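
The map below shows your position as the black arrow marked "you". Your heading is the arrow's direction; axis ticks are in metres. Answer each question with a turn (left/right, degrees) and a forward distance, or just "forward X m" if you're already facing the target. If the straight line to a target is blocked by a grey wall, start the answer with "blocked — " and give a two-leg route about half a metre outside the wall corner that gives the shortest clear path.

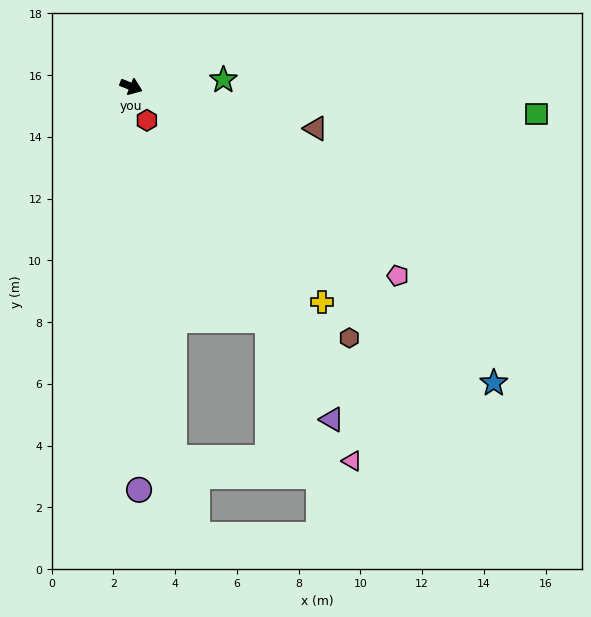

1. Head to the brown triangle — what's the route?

turn left 9°, forward 6.1 m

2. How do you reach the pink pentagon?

turn right 14°, forward 10.6 m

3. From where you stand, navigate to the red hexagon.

turn right 43°, forward 1.2 m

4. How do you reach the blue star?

turn right 18°, forward 15.2 m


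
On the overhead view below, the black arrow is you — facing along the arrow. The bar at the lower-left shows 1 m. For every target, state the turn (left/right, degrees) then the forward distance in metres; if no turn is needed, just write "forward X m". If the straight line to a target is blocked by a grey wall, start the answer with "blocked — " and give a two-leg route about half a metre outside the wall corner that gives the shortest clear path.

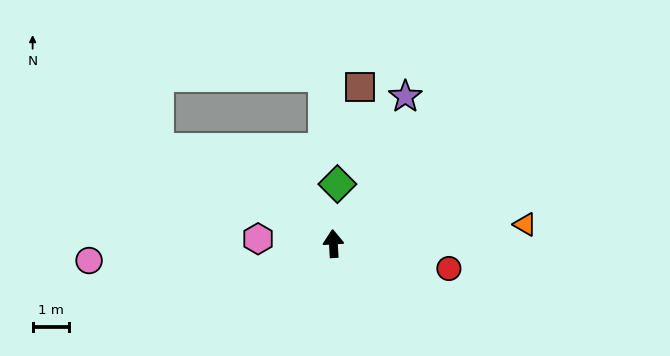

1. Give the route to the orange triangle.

turn right 88°, forward 5.3 m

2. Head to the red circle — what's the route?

turn right 105°, forward 3.2 m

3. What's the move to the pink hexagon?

turn left 83°, forward 2.1 m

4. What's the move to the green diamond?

turn right 7°, forward 1.6 m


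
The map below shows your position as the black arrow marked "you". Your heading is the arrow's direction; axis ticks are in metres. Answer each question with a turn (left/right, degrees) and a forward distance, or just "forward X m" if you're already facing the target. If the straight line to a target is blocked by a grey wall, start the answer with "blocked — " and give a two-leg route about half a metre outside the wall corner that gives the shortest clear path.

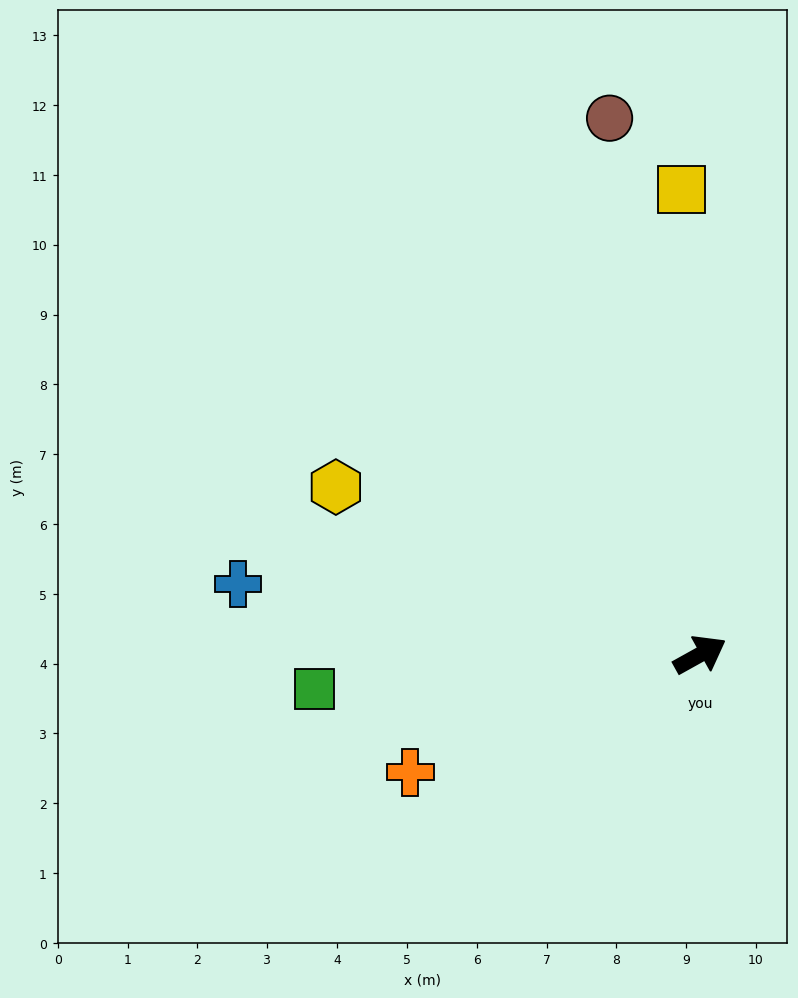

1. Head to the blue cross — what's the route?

turn left 142°, forward 6.7 m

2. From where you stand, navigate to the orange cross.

turn left 173°, forward 4.5 m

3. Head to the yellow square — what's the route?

turn left 63°, forward 6.7 m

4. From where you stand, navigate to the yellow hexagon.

turn left 126°, forward 5.7 m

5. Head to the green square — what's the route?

turn left 156°, forward 5.5 m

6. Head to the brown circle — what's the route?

turn left 70°, forward 7.8 m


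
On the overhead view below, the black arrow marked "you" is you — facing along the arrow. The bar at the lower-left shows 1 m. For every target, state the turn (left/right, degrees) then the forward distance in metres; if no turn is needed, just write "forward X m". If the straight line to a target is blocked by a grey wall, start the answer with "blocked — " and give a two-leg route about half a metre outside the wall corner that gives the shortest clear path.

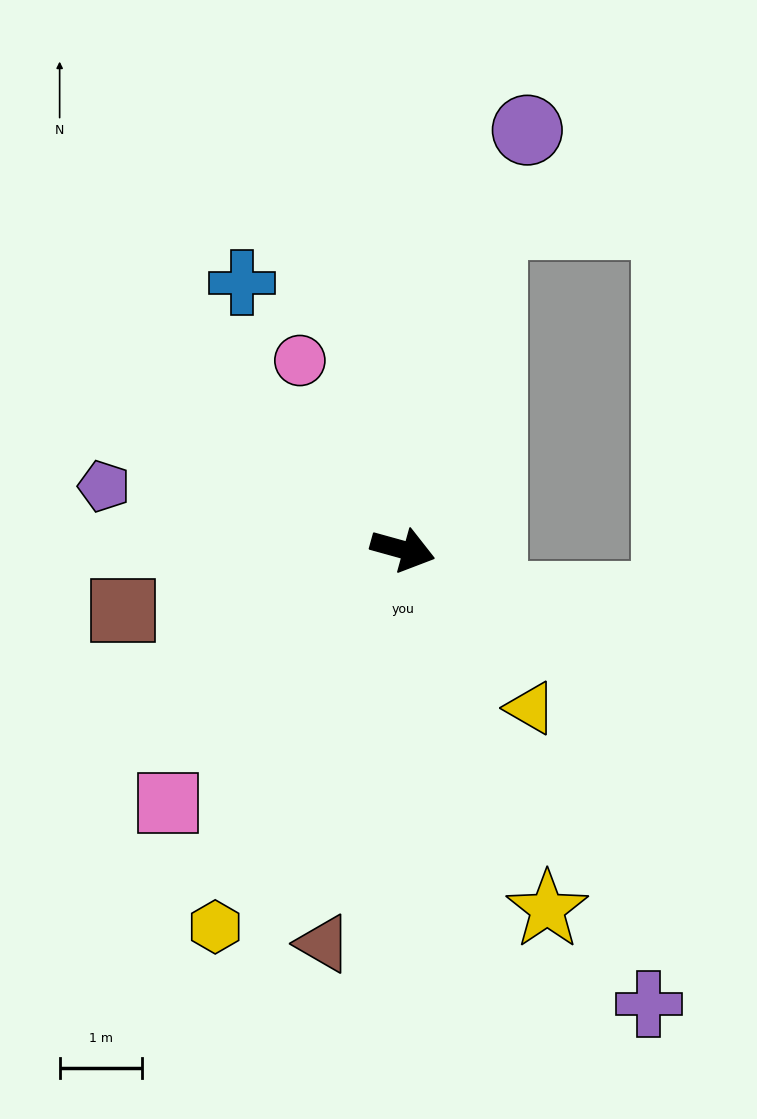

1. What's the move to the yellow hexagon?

turn right 101°, forward 5.1 m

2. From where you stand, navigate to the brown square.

turn right 152°, forward 3.5 m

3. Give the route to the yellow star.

turn right 53°, forward 4.7 m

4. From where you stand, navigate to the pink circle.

turn left 134°, forward 2.6 m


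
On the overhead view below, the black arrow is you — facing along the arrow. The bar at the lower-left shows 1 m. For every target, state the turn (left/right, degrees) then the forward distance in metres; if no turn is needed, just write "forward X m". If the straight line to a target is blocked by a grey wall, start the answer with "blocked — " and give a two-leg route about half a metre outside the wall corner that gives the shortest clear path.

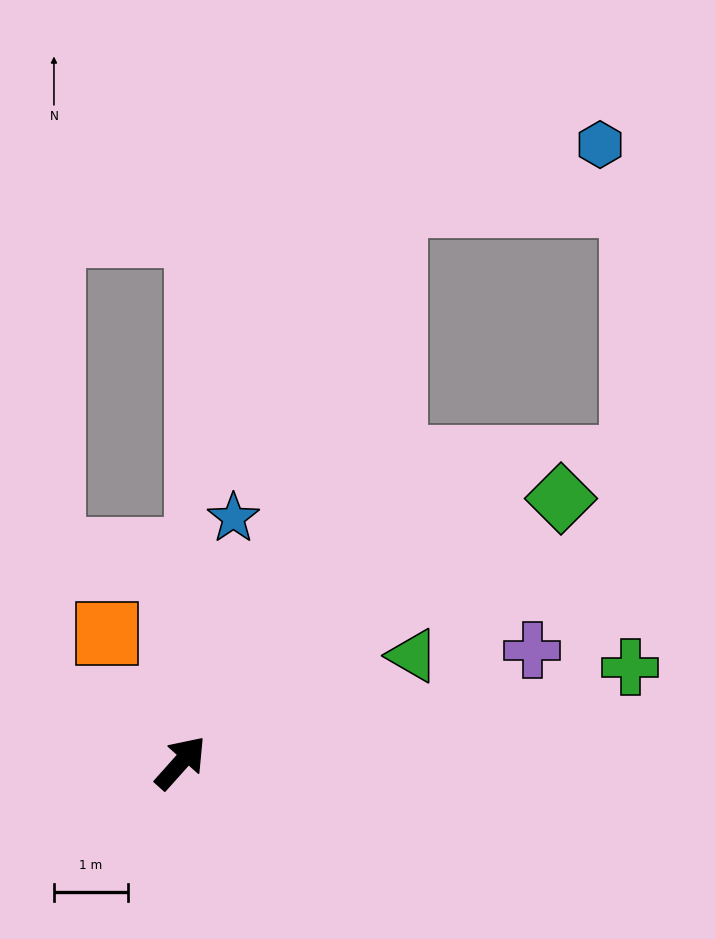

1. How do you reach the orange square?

turn left 71°, forward 2.0 m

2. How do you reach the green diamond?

turn right 13°, forward 6.3 m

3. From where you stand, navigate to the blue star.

turn left 30°, forward 3.4 m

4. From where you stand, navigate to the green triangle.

turn right 23°, forward 3.5 m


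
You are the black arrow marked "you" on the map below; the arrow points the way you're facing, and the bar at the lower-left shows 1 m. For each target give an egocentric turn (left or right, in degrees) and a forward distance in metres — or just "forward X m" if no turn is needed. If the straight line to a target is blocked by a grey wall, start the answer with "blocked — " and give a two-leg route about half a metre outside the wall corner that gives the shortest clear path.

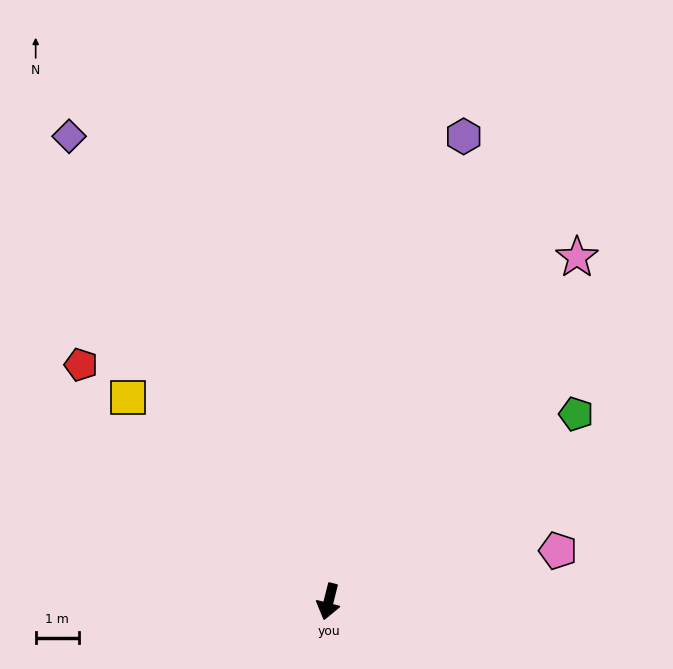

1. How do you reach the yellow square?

turn right 121°, forward 6.7 m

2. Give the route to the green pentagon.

turn left 141°, forward 7.2 m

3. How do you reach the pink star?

turn left 158°, forward 9.9 m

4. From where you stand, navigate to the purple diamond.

turn right 137°, forward 12.4 m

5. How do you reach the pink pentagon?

turn left 117°, forward 5.5 m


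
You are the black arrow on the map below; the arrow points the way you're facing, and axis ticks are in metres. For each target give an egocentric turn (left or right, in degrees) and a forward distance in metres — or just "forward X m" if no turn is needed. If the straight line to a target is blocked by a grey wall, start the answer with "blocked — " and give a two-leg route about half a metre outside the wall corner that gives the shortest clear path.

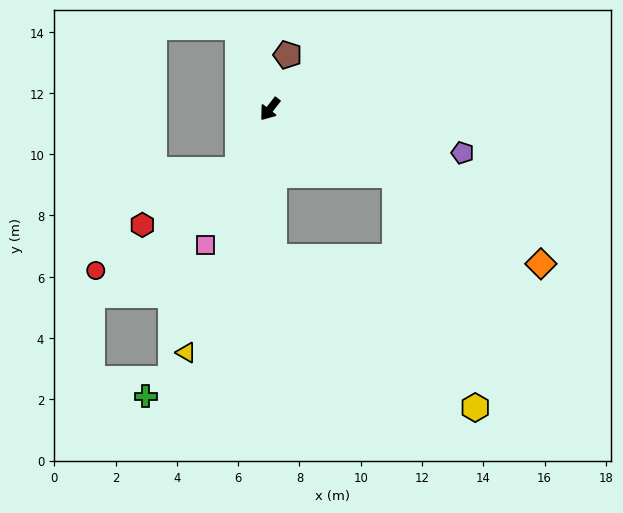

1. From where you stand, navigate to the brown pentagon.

turn right 160°, forward 1.9 m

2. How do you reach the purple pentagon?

turn left 115°, forward 6.4 m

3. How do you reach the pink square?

turn left 13°, forward 4.9 m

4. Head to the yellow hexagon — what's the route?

blocked — turn left 100°, forward 4.6 m, then turn right 43°, forward 8.0 m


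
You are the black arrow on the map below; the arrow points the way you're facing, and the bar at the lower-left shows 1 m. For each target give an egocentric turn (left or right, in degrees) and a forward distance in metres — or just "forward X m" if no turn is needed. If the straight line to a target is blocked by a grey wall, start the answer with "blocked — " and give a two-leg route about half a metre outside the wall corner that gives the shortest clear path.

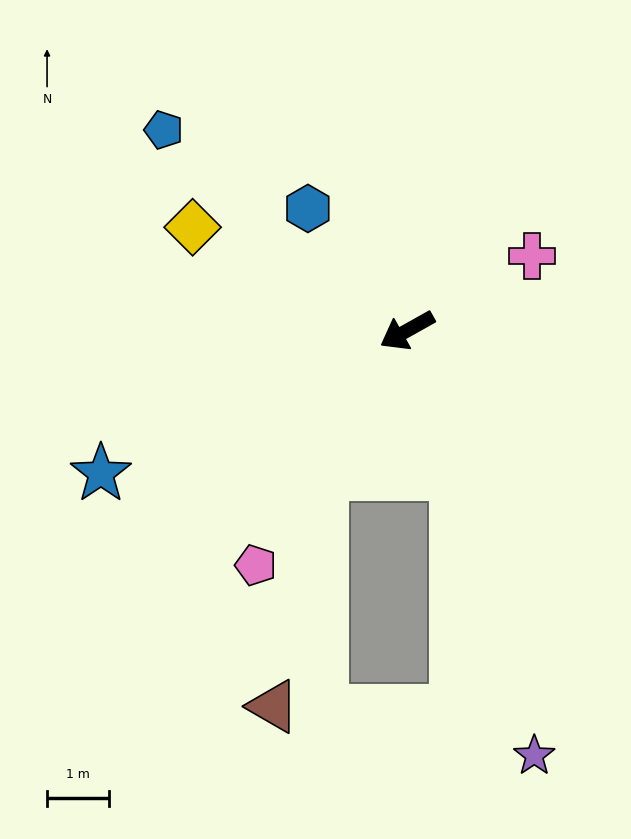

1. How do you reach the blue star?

turn right 4°, forward 5.5 m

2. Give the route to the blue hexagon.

turn right 80°, forward 2.5 m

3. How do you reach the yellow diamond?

turn right 55°, forward 3.8 m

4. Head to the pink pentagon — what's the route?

turn left 28°, forward 4.5 m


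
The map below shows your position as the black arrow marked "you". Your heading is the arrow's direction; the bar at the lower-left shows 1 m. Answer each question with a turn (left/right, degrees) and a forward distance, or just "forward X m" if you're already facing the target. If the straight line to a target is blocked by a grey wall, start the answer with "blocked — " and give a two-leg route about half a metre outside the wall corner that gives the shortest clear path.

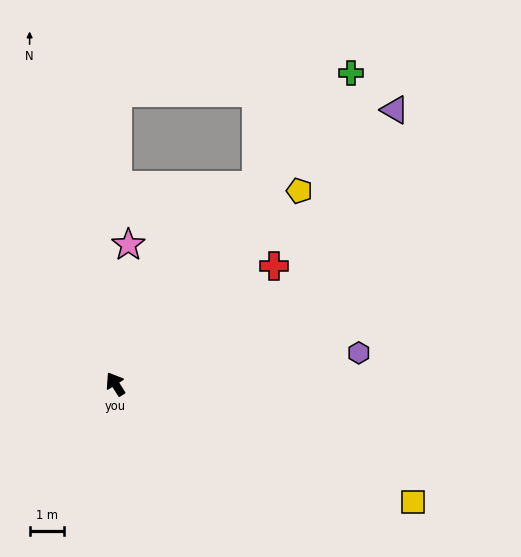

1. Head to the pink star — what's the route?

turn right 38°, forward 4.1 m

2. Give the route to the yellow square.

turn right 144°, forward 9.4 m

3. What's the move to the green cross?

turn right 70°, forward 11.5 m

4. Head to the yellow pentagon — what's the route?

turn right 76°, forward 7.9 m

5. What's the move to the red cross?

turn right 86°, forward 5.8 m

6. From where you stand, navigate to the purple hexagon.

turn right 115°, forward 7.2 m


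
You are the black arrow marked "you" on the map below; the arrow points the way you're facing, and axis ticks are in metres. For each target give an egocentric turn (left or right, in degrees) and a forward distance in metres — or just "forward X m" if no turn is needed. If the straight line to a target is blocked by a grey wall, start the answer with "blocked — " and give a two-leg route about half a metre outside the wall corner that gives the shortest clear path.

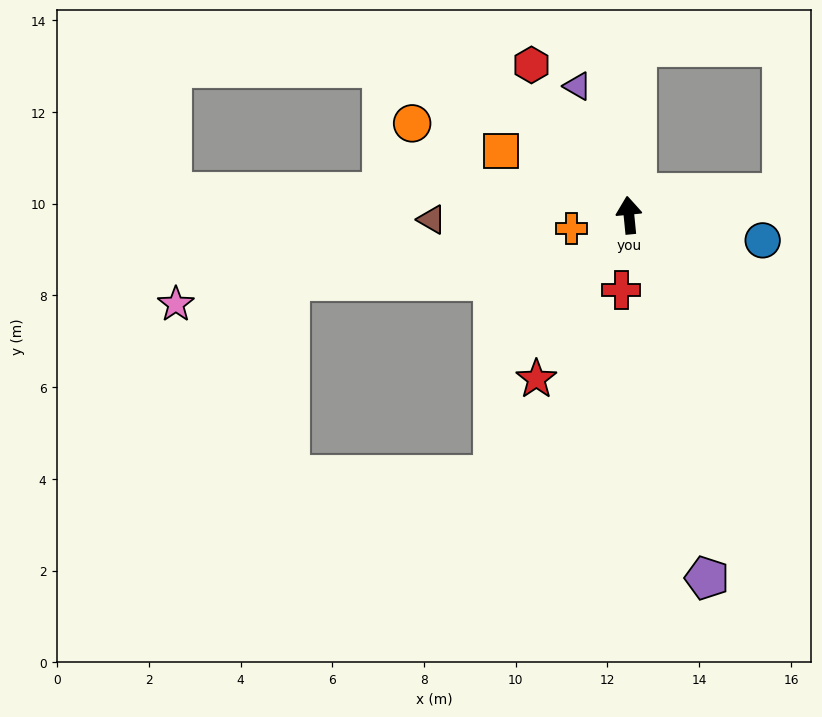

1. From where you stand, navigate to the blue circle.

turn right 106°, forward 3.0 m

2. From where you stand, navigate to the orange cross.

turn left 97°, forward 1.3 m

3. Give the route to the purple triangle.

turn left 16°, forward 3.0 m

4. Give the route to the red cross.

turn left 169°, forward 1.6 m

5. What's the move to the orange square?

turn left 58°, forward 3.1 m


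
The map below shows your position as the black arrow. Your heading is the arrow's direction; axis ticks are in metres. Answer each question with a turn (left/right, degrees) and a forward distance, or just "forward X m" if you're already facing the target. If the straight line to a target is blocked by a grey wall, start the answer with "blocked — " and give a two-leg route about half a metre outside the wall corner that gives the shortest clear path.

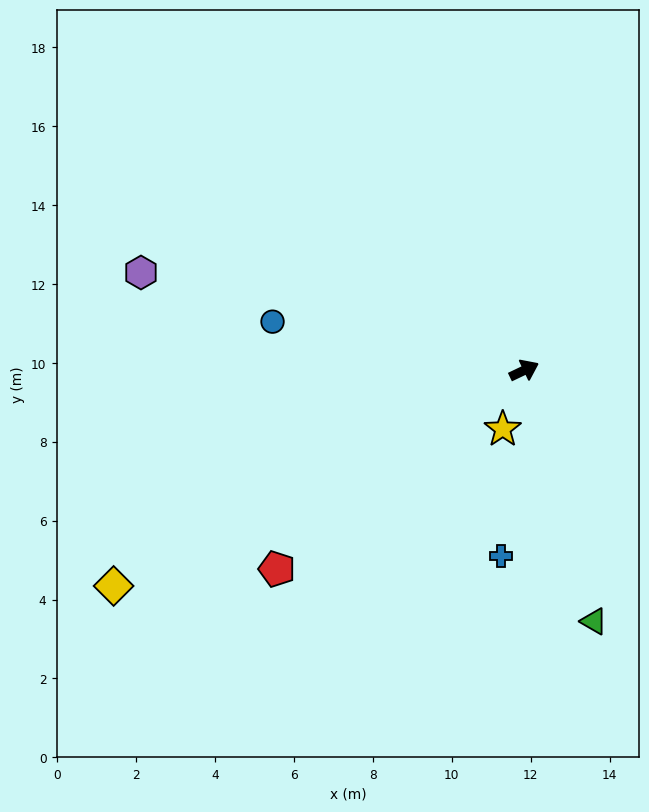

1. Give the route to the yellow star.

turn right 136°, forward 1.6 m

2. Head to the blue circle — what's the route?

turn left 144°, forward 6.5 m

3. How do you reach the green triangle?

turn right 100°, forward 6.6 m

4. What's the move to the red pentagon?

turn right 167°, forward 8.0 m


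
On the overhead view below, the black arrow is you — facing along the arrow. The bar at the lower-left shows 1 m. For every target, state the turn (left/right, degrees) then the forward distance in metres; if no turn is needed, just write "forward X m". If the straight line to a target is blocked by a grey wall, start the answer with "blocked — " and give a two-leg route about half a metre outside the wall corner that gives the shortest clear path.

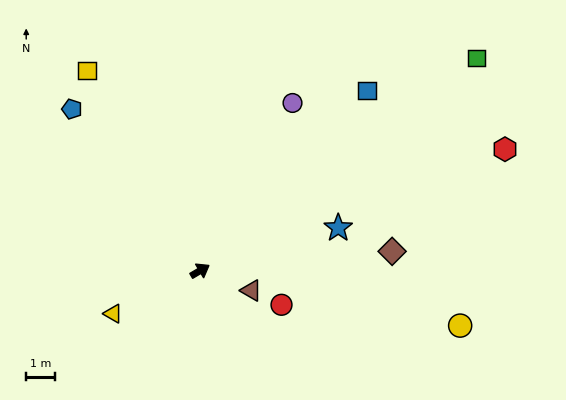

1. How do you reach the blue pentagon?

turn left 98°, forward 7.1 m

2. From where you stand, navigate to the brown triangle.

turn right 52°, forward 1.9 m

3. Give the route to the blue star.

turn right 13°, forward 5.0 m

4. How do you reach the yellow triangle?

turn left 176°, forward 3.4 m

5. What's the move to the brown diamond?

turn right 25°, forward 6.7 m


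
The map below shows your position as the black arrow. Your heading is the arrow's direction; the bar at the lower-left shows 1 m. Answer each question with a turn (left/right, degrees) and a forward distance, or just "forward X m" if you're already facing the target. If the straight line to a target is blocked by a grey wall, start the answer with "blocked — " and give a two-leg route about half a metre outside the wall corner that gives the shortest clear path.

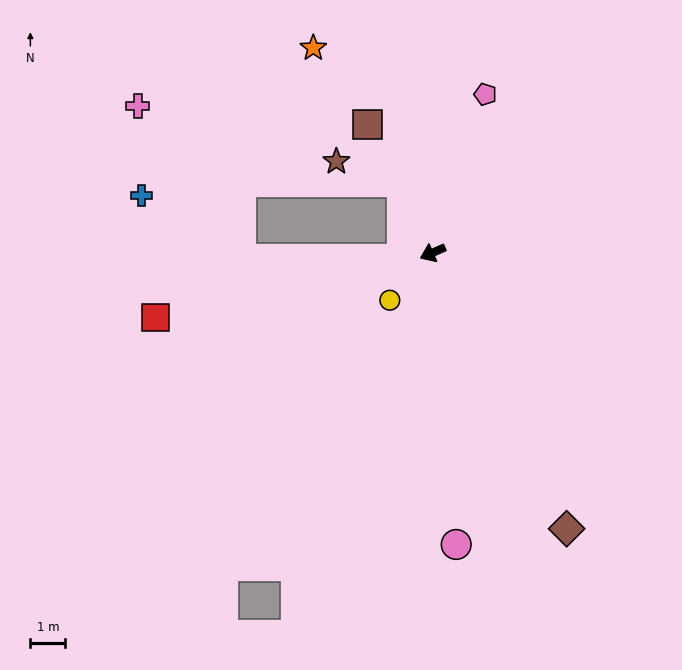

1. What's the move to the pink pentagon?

turn right 132°, forward 4.8 m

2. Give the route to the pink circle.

turn left 71°, forward 8.3 m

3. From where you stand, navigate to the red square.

turn right 11°, forward 8.1 m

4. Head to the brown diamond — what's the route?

turn left 92°, forward 8.7 m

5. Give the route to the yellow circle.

turn left 24°, forward 1.8 m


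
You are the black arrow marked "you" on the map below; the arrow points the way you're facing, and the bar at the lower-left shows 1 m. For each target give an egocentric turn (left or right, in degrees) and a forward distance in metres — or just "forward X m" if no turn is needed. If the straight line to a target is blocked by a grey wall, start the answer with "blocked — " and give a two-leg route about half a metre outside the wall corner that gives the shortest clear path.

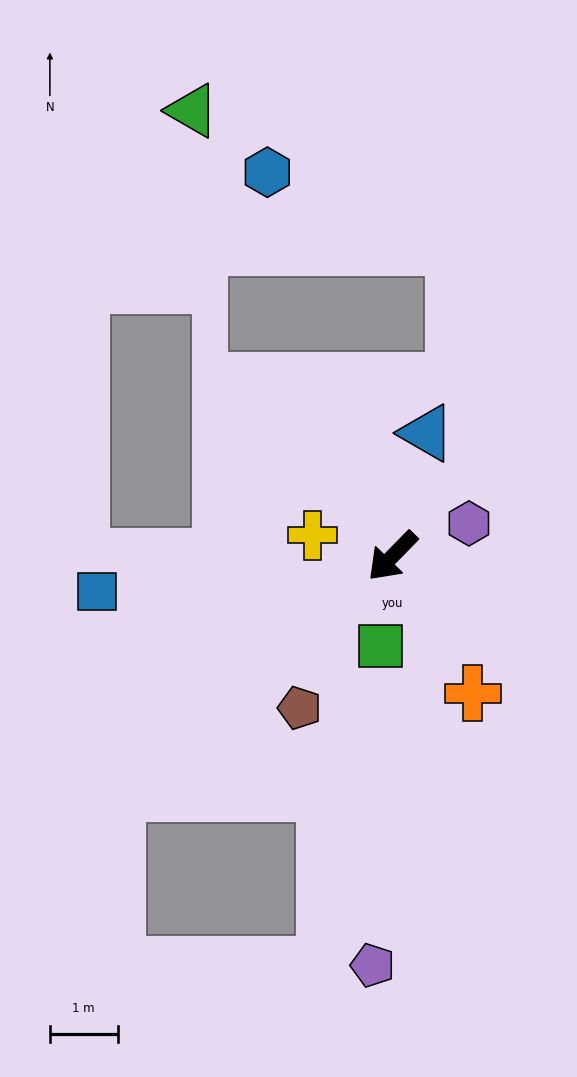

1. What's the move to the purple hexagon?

turn left 158°, forward 1.2 m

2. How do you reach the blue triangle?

turn right 151°, forward 1.9 m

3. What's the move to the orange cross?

turn left 75°, forward 2.3 m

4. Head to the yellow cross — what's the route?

turn right 60°, forward 1.2 m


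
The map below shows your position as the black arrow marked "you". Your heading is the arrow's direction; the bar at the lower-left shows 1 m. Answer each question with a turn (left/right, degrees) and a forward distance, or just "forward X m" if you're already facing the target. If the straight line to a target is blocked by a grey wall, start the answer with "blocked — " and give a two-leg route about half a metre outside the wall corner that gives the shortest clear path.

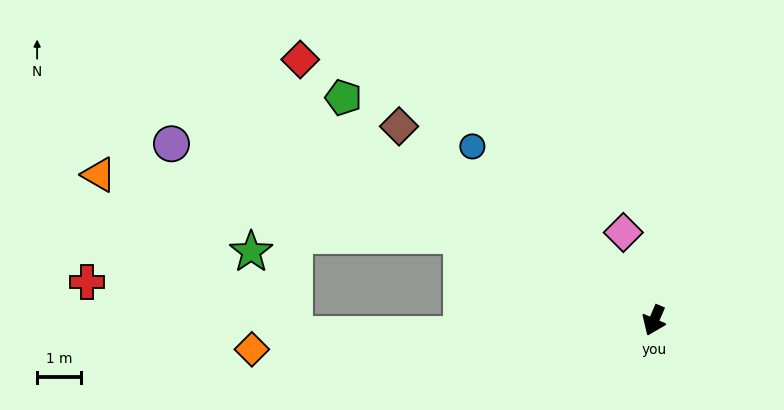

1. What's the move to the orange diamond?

turn right 63°, forward 9.2 m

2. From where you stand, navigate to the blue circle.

turn right 110°, forward 5.7 m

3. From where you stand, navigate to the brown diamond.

turn right 104°, forward 7.3 m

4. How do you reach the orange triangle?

blocked — turn right 91°, forward 4.8 m, then turn left 15°, forward 8.4 m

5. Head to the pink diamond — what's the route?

turn right 138°, forward 2.1 m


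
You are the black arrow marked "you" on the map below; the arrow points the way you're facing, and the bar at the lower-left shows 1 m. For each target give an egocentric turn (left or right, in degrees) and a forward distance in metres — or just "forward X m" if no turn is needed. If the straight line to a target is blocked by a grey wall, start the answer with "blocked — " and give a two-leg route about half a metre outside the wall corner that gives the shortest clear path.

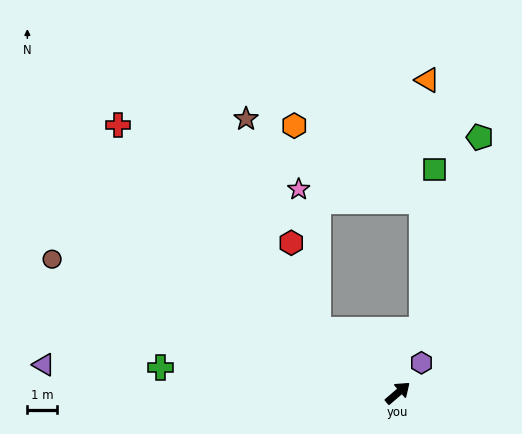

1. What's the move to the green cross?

turn left 133°, forward 7.9 m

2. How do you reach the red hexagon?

blocked — turn left 101°, forward 3.4 m, then turn right 34°, forward 3.0 m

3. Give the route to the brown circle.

turn left 118°, forward 12.3 m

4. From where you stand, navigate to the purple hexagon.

turn left 11°, forward 1.3 m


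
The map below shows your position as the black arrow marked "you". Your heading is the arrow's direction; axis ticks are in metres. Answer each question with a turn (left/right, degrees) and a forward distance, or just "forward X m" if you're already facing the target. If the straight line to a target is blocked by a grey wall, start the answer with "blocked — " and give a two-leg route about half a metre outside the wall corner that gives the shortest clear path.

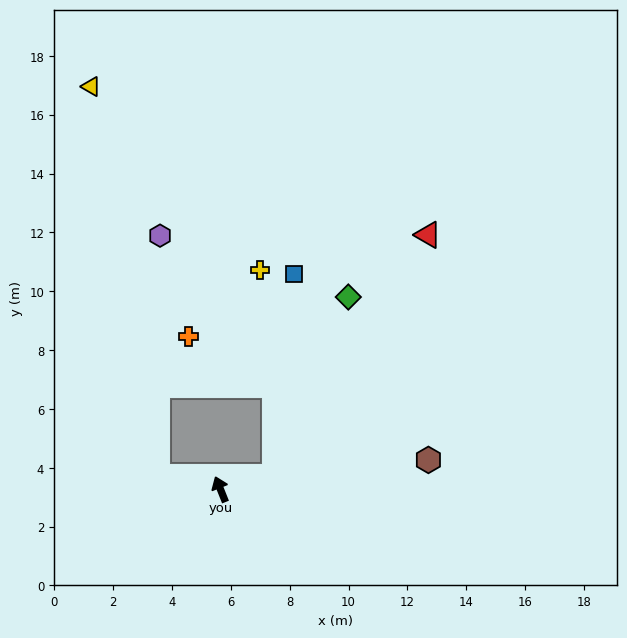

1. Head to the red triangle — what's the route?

blocked — turn right 98°, forward 1.9 m, then turn left 44°, forward 9.7 m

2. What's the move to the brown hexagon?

turn right 104°, forward 7.1 m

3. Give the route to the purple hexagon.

blocked — turn left 56°, forward 2.2 m, then turn right 78°, forward 8.2 m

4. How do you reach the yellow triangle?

blocked — turn left 56°, forward 2.2 m, then turn right 68°, forward 13.4 m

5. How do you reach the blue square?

blocked — turn right 98°, forward 1.9 m, then turn left 71°, forward 6.9 m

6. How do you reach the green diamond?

blocked — turn right 98°, forward 1.9 m, then turn left 54°, forward 6.6 m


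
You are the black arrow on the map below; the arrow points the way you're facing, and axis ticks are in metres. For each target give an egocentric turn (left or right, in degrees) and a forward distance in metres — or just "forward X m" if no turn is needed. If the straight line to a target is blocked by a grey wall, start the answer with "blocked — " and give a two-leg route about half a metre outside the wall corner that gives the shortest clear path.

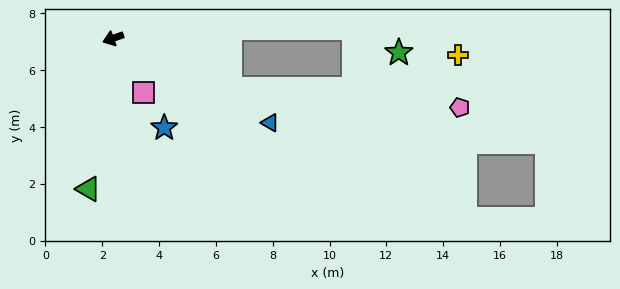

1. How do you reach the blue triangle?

turn left 132°, forward 6.3 m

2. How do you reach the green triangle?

turn left 61°, forward 5.4 m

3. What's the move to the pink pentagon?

blocked — turn left 137°, forward 4.5 m, then turn left 19°, forward 8.1 m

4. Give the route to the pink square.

turn left 100°, forward 2.2 m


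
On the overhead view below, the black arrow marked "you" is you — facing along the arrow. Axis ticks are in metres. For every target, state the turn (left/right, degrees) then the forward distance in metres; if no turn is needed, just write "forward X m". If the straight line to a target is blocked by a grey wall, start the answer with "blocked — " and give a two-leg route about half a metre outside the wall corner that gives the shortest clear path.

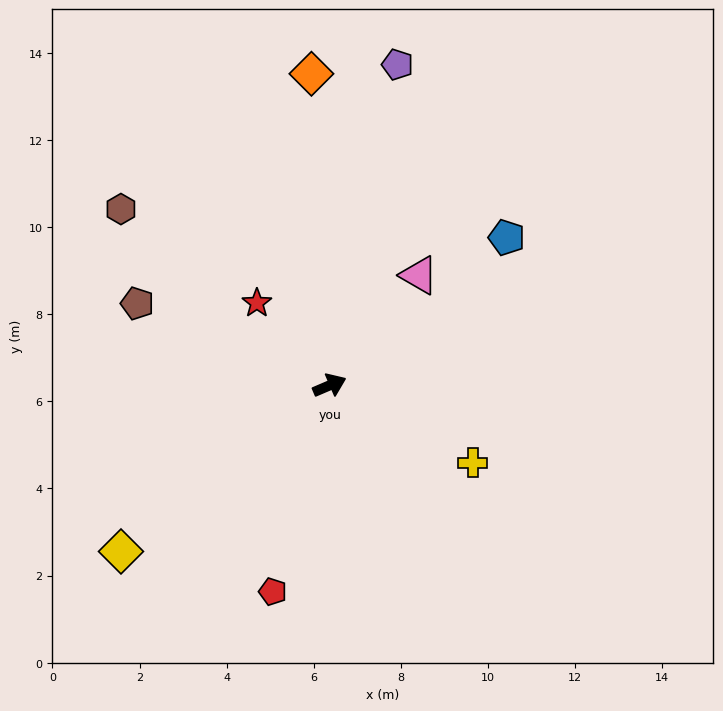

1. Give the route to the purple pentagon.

turn left 55°, forward 7.5 m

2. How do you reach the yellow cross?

turn right 52°, forward 3.7 m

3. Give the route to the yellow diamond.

turn right 165°, forward 6.1 m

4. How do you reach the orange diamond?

turn left 70°, forward 7.2 m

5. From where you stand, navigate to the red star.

turn left 108°, forward 2.5 m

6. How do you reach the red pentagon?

turn right 129°, forward 4.9 m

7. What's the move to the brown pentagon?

turn left 134°, forward 4.8 m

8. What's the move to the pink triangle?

turn left 28°, forward 3.3 m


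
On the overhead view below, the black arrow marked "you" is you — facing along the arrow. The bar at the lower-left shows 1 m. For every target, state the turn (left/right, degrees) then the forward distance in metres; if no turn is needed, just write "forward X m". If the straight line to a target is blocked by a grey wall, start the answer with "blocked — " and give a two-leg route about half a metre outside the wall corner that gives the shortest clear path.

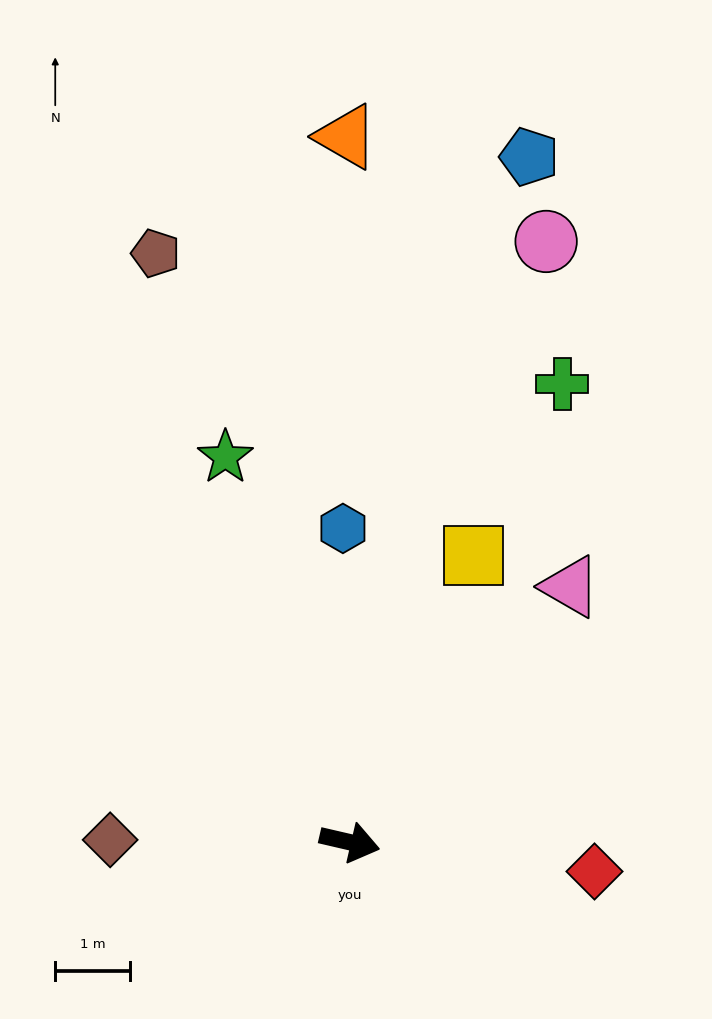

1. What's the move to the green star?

turn left 121°, forward 5.4 m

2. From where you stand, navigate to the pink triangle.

turn left 62°, forward 4.5 m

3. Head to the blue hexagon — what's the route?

turn left 104°, forward 4.2 m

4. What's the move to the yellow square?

turn left 80°, forward 4.2 m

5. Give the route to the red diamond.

turn left 6°, forward 3.3 m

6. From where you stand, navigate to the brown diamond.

turn right 168°, forward 3.2 m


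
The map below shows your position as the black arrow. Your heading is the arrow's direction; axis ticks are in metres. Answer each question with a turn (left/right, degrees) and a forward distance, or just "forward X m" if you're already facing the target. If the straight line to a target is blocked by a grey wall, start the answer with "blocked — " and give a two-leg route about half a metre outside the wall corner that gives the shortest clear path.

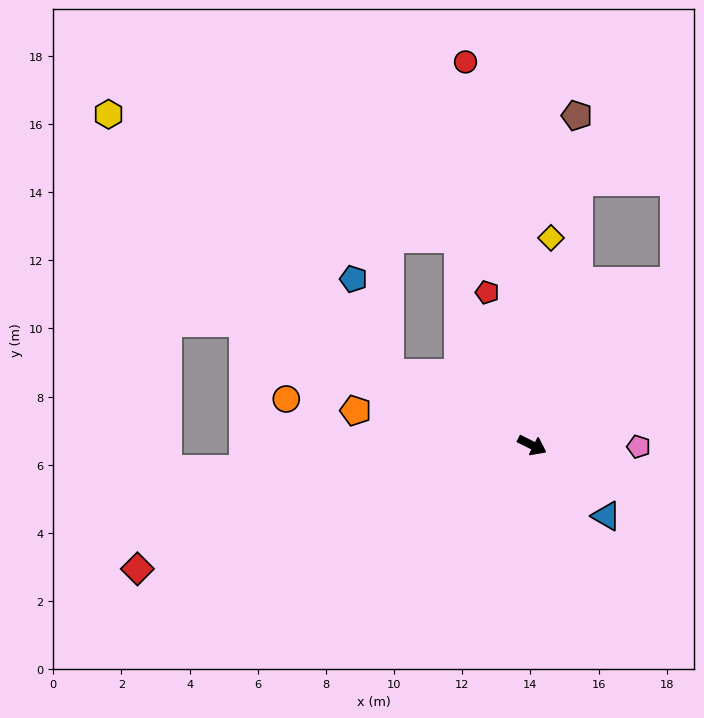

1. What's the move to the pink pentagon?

turn left 26°, forward 3.1 m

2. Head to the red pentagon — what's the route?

turn left 133°, forward 4.7 m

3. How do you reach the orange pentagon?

turn right 165°, forward 5.3 m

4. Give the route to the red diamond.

turn right 136°, forward 12.1 m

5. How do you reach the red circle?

turn left 126°, forward 11.4 m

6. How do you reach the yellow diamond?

turn left 111°, forward 6.1 m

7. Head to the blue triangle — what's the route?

turn right 17°, forward 3.0 m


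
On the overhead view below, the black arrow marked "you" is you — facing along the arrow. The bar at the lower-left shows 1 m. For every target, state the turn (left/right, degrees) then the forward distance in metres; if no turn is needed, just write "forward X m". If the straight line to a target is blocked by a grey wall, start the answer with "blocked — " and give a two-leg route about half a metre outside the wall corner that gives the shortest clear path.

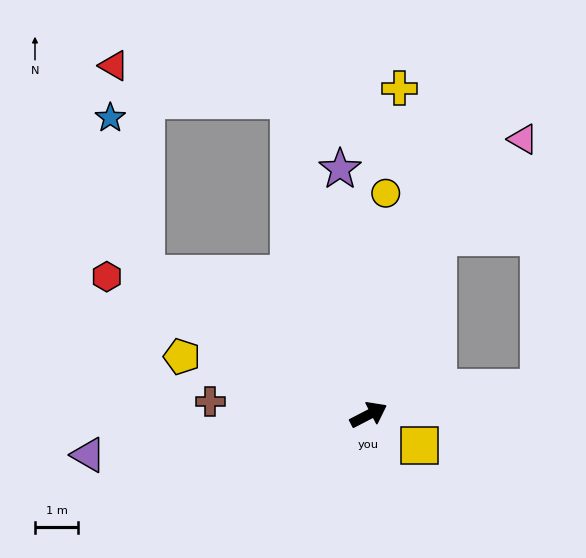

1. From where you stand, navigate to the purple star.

turn left 69°, forward 5.7 m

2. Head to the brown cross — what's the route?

turn left 148°, forward 3.7 m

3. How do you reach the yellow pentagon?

turn left 135°, forward 4.5 m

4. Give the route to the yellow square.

turn right 59°, forward 1.4 m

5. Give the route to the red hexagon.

turn left 125°, forward 6.9 m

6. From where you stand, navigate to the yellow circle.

turn left 58°, forward 5.1 m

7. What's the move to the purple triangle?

turn left 161°, forward 6.6 m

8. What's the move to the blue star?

blocked — turn left 120°, forward 6.1 m, then turn right 44°, forward 3.7 m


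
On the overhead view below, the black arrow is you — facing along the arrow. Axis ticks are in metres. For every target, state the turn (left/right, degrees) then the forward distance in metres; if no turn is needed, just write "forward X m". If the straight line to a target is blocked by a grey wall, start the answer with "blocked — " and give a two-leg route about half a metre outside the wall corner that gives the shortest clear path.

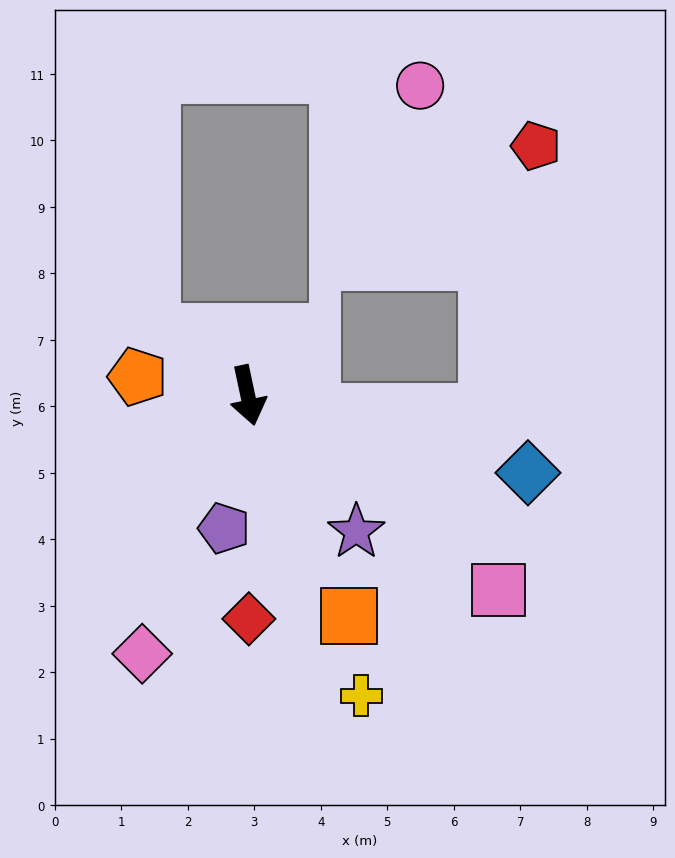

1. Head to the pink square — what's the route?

turn left 40°, forward 4.8 m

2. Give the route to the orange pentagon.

turn right 112°, forward 1.7 m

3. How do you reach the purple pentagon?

turn right 22°, forward 2.0 m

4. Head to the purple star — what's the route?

turn left 26°, forward 2.6 m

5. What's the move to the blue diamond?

turn left 63°, forward 4.4 m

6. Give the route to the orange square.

turn left 13°, forward 3.7 m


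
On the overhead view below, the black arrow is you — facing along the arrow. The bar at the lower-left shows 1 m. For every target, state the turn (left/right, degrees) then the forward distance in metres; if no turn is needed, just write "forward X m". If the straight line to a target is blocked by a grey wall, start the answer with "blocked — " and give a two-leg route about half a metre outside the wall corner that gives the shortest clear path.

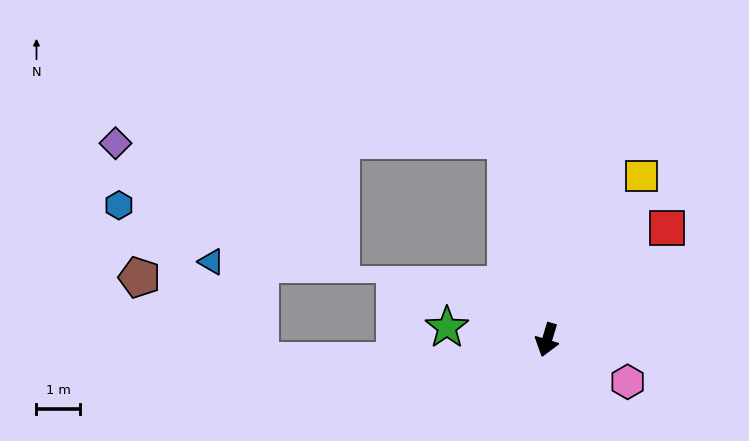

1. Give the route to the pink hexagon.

turn left 79°, forward 2.1 m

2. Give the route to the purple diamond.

blocked — turn right 151°, forward 4.7 m, then turn left 78°, forward 8.9 m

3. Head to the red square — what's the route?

turn left 150°, forward 3.8 m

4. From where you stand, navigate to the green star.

turn right 80°, forward 2.3 m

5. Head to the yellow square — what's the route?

turn left 167°, forward 4.3 m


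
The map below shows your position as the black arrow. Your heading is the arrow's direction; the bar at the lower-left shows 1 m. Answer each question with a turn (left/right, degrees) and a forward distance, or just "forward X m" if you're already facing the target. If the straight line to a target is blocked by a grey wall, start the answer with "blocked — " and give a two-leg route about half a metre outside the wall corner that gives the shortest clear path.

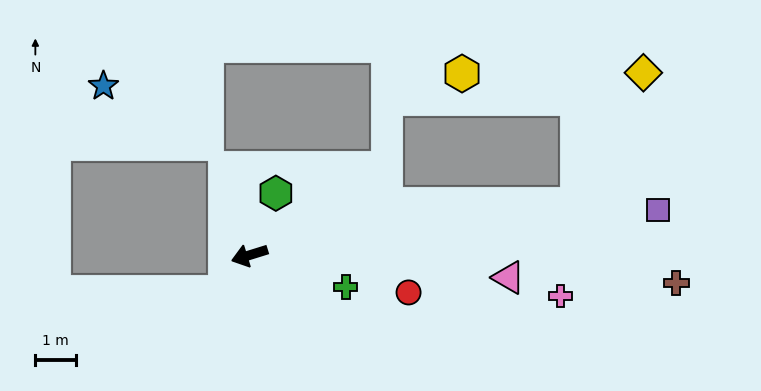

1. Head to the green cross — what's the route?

turn left 144°, forward 2.5 m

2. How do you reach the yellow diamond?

blocked — turn left 171°, forward 8.2 m, then turn left 55°, forward 3.6 m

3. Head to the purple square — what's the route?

turn left 169°, forward 10.1 m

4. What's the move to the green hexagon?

turn right 130°, forward 1.7 m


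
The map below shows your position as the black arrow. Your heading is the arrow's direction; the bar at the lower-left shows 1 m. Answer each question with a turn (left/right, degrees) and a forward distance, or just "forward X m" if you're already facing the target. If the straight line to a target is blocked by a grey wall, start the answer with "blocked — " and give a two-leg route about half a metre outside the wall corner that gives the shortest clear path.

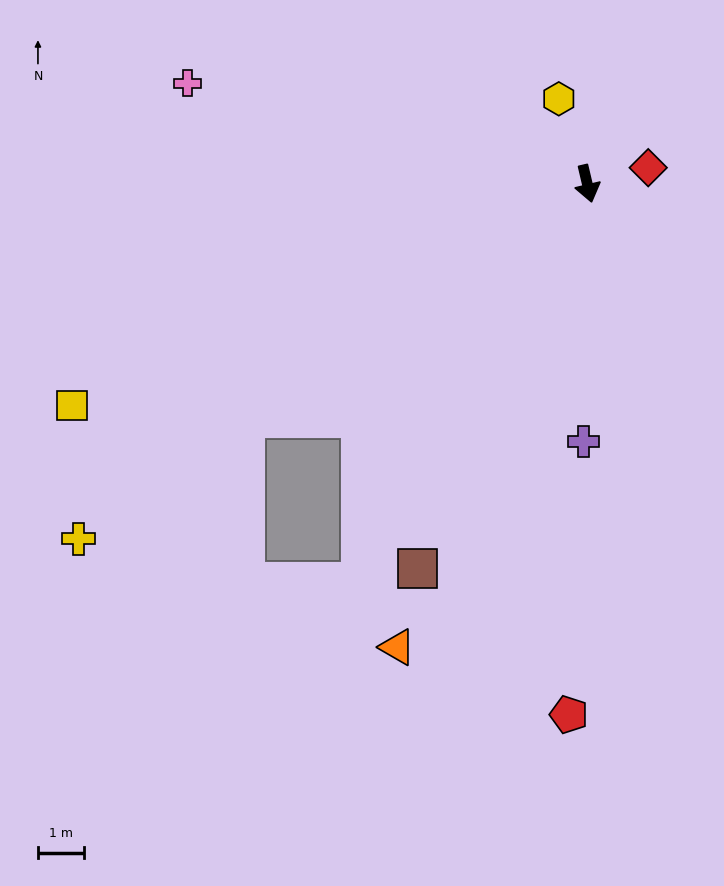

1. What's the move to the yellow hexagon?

turn right 175°, forward 1.9 m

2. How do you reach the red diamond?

turn left 91°, forward 1.4 m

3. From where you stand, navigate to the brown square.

turn right 37°, forward 9.0 m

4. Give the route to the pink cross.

turn right 117°, forward 8.9 m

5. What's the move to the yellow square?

turn right 80°, forward 12.1 m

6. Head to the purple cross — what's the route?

turn right 14°, forward 5.5 m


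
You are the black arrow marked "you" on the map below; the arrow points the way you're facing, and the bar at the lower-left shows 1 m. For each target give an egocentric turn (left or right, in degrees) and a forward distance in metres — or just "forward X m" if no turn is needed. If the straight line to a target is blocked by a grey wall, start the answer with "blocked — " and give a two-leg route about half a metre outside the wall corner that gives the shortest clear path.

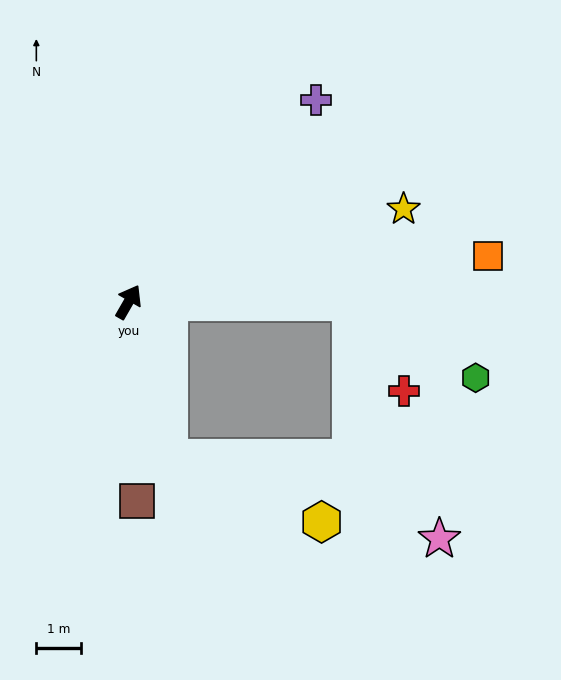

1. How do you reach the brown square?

turn right 148°, forward 4.5 m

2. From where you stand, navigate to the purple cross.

turn right 13°, forward 6.2 m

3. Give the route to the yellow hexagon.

blocked — turn right 136°, forward 3.6 m, then turn left 53°, forward 3.7 m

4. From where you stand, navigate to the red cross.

blocked — turn right 60°, forward 5.0 m, then turn right 59°, forward 2.3 m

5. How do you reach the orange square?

turn right 53°, forward 8.2 m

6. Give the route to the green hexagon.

blocked — turn right 60°, forward 5.0 m, then turn right 32°, forward 3.3 m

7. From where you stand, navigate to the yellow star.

turn right 41°, forward 6.5 m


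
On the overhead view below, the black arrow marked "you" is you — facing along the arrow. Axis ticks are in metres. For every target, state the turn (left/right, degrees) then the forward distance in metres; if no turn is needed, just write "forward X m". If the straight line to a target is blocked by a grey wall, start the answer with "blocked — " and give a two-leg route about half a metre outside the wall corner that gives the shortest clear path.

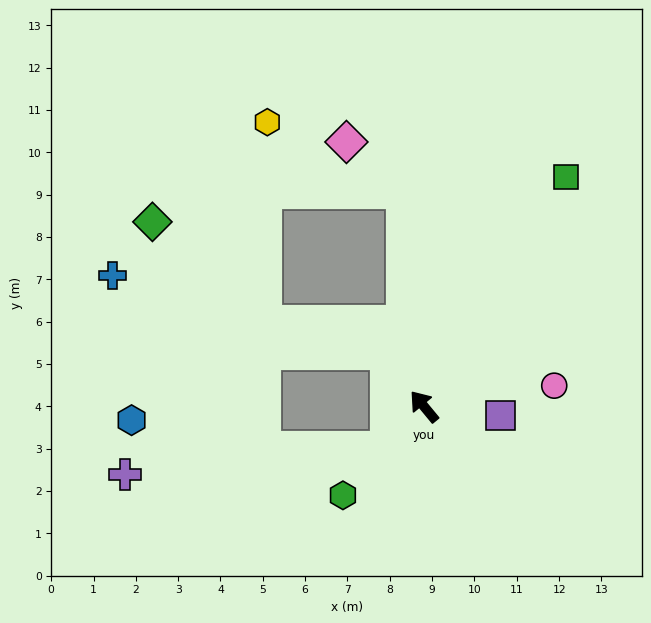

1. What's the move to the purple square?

turn right 136°, forward 1.8 m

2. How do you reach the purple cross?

blocked — turn left 100°, forward 1.3 m, then turn right 44°, forward 6.2 m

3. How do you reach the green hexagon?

turn left 98°, forward 2.8 m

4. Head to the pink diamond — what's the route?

blocked — turn right 34°, forward 5.1 m, then turn left 44°, forward 1.8 m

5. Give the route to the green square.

turn right 71°, forward 6.4 m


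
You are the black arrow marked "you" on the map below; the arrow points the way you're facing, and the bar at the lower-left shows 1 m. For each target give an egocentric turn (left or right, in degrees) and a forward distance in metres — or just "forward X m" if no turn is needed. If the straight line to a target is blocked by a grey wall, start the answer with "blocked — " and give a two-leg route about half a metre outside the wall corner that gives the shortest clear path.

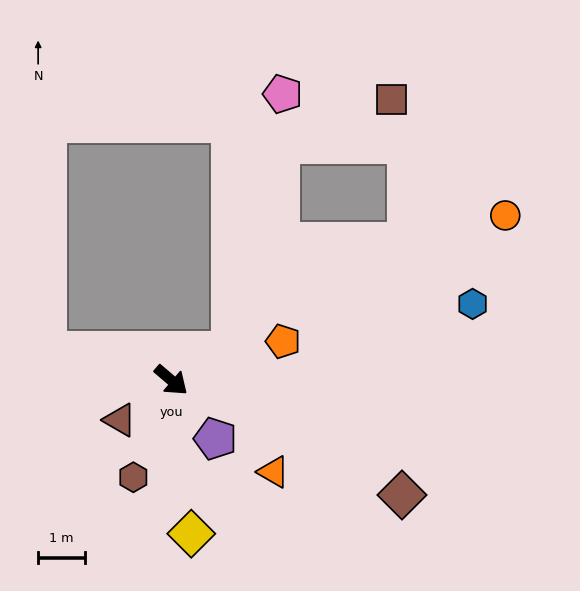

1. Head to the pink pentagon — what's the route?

blocked — turn left 66°, forward 1.4 m, then turn left 53°, forward 5.6 m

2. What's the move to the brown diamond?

turn left 14°, forward 5.5 m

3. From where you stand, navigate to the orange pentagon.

turn left 60°, forward 2.5 m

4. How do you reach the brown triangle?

turn right 102°, forward 1.4 m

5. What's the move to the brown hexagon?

turn right 71°, forward 2.2 m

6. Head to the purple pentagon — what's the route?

turn right 12°, forward 1.6 m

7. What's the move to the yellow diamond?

turn right 42°, forward 3.3 m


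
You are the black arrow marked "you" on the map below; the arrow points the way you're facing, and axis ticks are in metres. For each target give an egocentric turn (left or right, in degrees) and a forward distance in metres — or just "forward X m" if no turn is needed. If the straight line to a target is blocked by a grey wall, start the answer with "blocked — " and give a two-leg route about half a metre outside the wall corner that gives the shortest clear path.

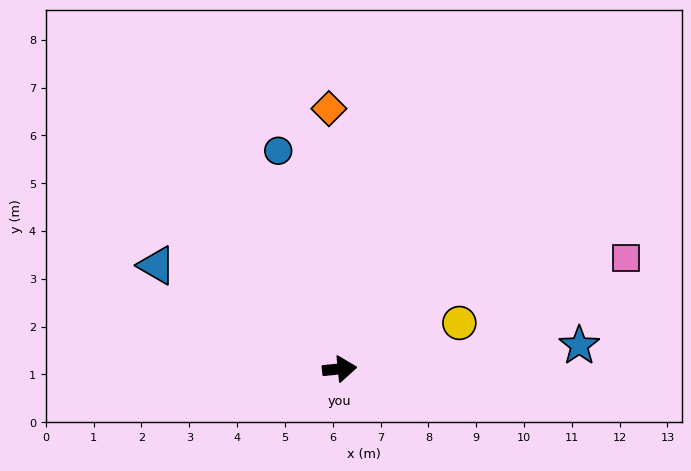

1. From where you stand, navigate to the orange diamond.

turn left 87°, forward 5.4 m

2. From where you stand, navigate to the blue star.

forward 5.0 m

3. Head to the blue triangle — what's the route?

turn left 145°, forward 4.4 m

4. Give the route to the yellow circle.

turn left 15°, forward 2.7 m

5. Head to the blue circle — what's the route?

turn left 100°, forward 4.7 m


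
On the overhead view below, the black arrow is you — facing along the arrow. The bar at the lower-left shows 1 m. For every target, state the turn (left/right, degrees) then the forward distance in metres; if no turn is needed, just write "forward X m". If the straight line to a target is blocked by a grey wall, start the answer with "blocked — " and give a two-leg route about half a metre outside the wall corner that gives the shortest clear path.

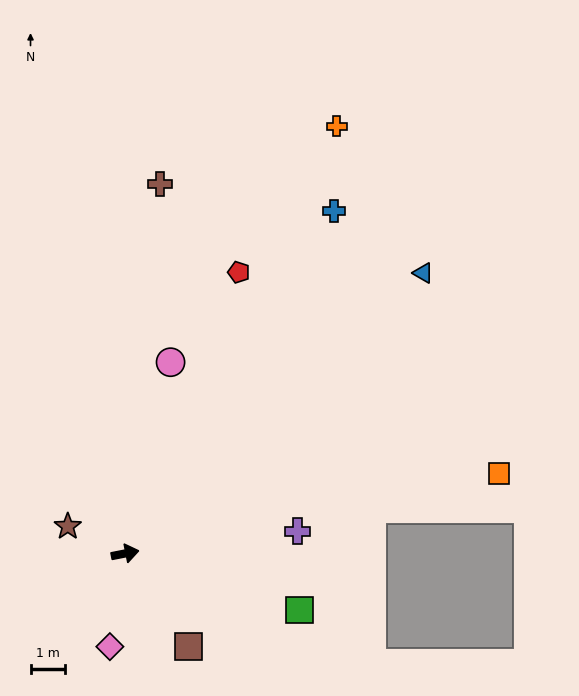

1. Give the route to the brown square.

turn right 67°, forward 3.3 m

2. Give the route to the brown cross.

turn left 74°, forward 10.8 m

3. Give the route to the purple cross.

turn right 4°, forward 5.1 m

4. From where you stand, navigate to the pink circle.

turn left 66°, forward 5.7 m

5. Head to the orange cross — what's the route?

turn left 53°, forward 13.9 m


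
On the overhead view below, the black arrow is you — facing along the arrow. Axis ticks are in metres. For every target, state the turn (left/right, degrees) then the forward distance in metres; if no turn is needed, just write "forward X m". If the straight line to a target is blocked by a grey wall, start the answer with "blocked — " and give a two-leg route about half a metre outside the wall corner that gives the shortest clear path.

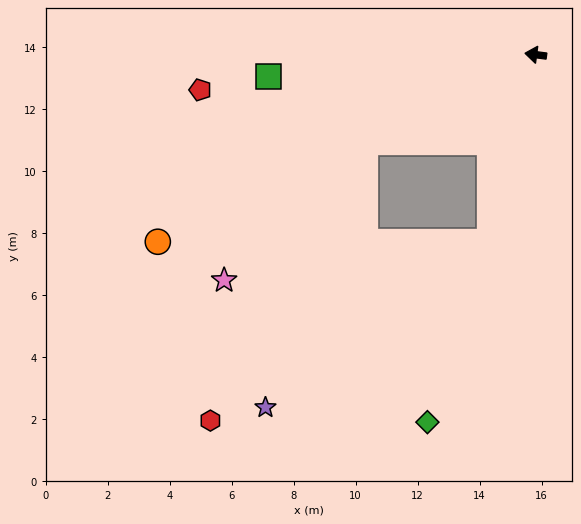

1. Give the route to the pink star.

blocked — turn left 35°, forward 6.2 m, then turn left 17°, forward 6.4 m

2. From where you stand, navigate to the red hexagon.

blocked — turn left 35°, forward 6.2 m, then turn left 33°, forward 10.3 m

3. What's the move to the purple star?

blocked — turn left 84°, forward 6.2 m, then turn right 40°, forward 9.0 m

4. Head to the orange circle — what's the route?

turn left 34°, forward 13.6 m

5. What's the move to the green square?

turn left 12°, forward 8.7 m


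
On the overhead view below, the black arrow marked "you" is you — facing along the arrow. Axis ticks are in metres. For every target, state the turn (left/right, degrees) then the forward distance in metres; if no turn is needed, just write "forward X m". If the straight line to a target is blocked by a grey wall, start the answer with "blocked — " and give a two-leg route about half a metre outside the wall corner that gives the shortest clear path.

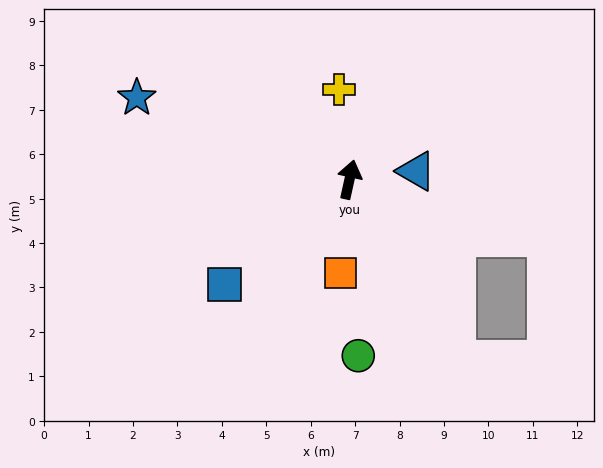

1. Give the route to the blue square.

turn left 142°, forward 3.7 m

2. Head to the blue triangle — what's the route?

turn right 70°, forward 1.5 m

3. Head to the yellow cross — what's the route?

turn left 19°, forward 2.0 m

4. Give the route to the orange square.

turn right 173°, forward 2.1 m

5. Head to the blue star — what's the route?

turn left 81°, forward 5.1 m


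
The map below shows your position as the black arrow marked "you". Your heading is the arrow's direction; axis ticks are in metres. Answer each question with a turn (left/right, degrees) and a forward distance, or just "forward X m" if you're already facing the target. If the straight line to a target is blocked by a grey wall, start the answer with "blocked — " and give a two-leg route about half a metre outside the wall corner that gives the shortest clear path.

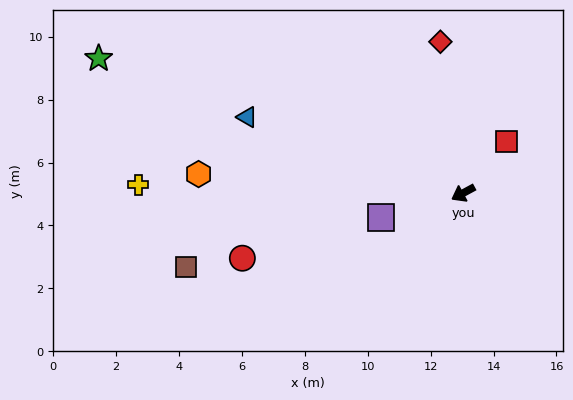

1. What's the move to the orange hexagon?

turn right 33°, forward 8.4 m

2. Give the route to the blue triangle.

turn right 48°, forward 7.3 m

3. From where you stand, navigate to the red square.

turn right 159°, forward 2.1 m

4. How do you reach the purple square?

turn right 12°, forward 2.7 m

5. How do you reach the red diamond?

turn right 110°, forward 4.9 m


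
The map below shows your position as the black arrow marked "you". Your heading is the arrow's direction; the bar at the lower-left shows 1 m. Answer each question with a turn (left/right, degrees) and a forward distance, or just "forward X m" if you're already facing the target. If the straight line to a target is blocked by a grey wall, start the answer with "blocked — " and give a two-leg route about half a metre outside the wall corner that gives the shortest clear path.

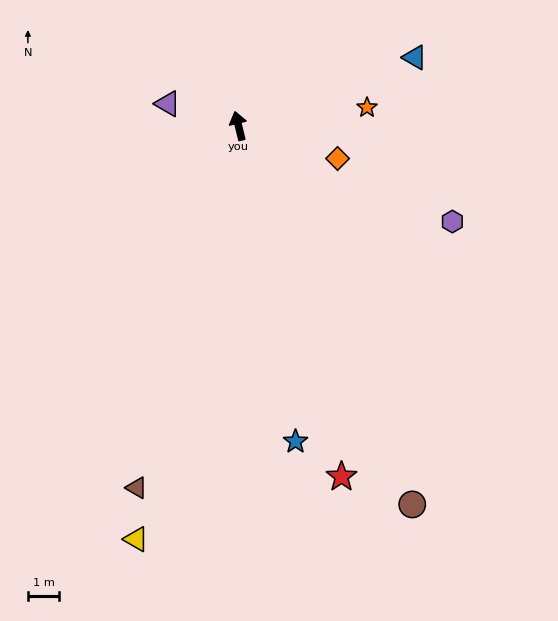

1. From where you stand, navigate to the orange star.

turn right 96°, forward 4.1 m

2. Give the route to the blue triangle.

turn right 83°, forward 6.0 m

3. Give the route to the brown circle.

turn right 169°, forward 13.3 m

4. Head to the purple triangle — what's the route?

turn left 59°, forward 2.4 m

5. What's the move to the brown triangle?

turn left 150°, forward 12.0 m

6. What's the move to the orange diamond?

turn right 122°, forward 3.3 m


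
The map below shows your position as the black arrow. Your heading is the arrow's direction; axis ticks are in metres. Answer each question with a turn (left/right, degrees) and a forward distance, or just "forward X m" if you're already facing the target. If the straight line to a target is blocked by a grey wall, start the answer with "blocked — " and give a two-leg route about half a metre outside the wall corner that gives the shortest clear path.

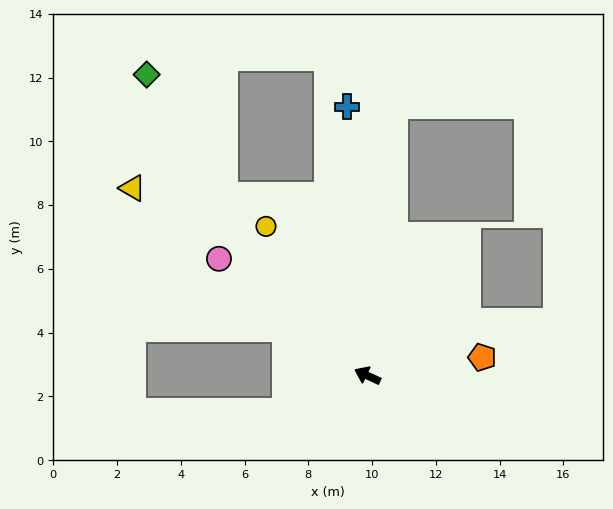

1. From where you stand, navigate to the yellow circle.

turn right 31°, forward 5.7 m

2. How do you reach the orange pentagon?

turn right 146°, forward 3.6 m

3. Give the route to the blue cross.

turn right 61°, forward 8.5 m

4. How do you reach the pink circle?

turn right 13°, forward 5.9 m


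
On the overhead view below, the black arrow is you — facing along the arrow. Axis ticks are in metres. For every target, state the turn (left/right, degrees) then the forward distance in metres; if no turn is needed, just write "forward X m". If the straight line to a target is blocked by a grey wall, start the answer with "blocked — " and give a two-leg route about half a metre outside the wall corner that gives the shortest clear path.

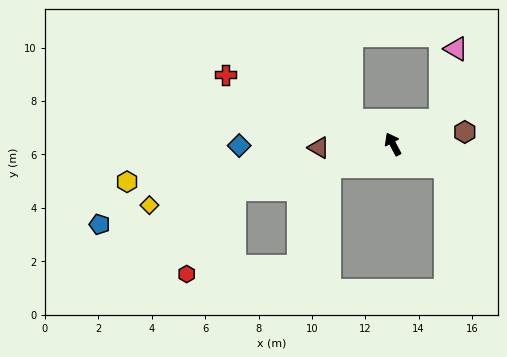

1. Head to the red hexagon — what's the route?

blocked — turn left 78°, forward 6.2 m, then turn left 44°, forward 3.6 m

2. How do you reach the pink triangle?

blocked — turn right 91°, forward 2.0 m, then turn left 50°, forward 2.7 m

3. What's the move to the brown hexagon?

turn right 108°, forward 2.7 m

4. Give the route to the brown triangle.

turn left 65°, forward 2.8 m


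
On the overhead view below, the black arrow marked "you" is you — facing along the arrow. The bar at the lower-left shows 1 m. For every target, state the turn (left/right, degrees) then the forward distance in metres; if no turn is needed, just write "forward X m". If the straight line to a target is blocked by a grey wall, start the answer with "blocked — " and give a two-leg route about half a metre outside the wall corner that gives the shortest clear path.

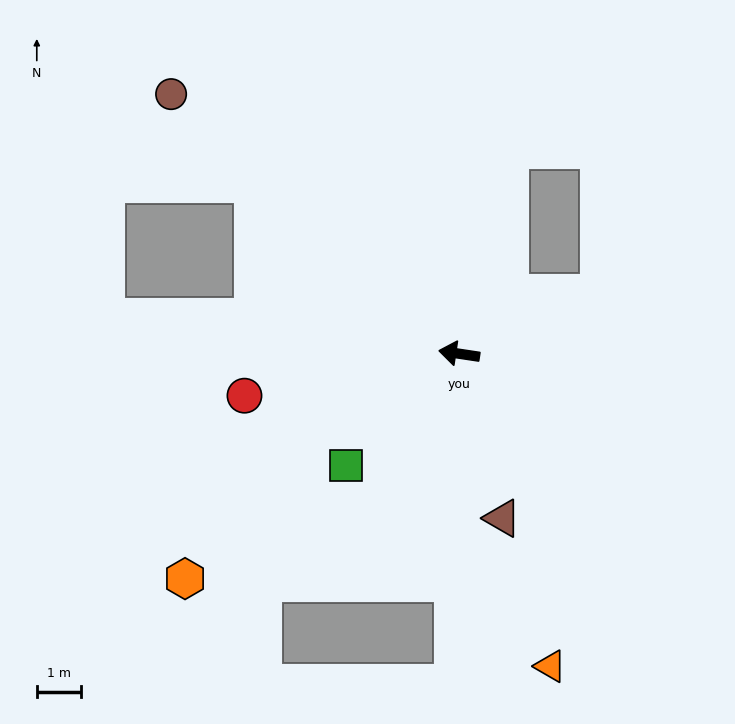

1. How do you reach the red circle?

turn left 20°, forward 4.9 m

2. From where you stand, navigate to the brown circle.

turn right 33°, forward 8.7 m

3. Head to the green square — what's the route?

turn left 53°, forward 3.6 m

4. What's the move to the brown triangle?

turn left 113°, forward 3.8 m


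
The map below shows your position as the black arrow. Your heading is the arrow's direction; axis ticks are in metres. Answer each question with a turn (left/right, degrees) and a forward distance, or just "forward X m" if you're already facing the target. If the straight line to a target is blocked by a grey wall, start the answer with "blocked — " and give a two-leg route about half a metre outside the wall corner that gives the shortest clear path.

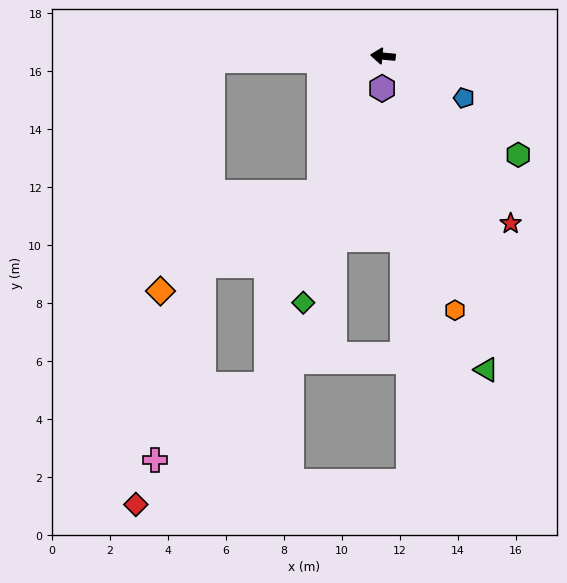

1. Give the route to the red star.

turn left 133°, forward 7.3 m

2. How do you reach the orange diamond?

blocked — turn left 7°, forward 5.9 m, then turn left 76°, forward 8.1 m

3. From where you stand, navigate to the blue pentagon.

turn left 158°, forward 3.1 m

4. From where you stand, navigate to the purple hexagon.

turn left 94°, forward 1.1 m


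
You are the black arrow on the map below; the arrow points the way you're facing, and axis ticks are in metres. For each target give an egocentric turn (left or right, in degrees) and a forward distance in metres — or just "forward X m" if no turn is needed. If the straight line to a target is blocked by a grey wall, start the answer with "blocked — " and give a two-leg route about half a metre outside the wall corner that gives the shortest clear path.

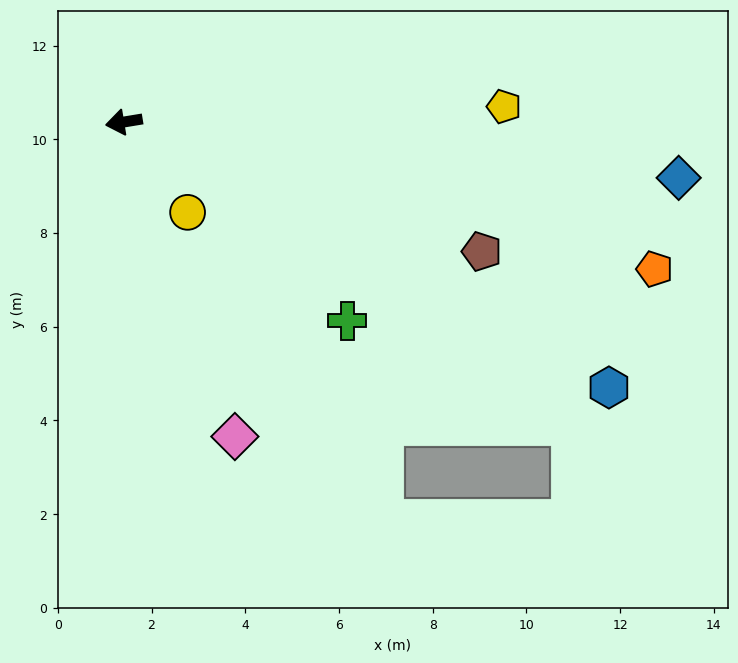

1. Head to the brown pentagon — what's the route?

turn left 151°, forward 8.1 m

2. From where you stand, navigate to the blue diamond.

turn left 165°, forward 11.9 m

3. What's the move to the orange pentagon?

turn left 155°, forward 11.8 m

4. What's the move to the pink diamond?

turn left 100°, forward 7.1 m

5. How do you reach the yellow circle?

turn left 116°, forward 2.4 m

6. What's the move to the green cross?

turn left 129°, forward 6.4 m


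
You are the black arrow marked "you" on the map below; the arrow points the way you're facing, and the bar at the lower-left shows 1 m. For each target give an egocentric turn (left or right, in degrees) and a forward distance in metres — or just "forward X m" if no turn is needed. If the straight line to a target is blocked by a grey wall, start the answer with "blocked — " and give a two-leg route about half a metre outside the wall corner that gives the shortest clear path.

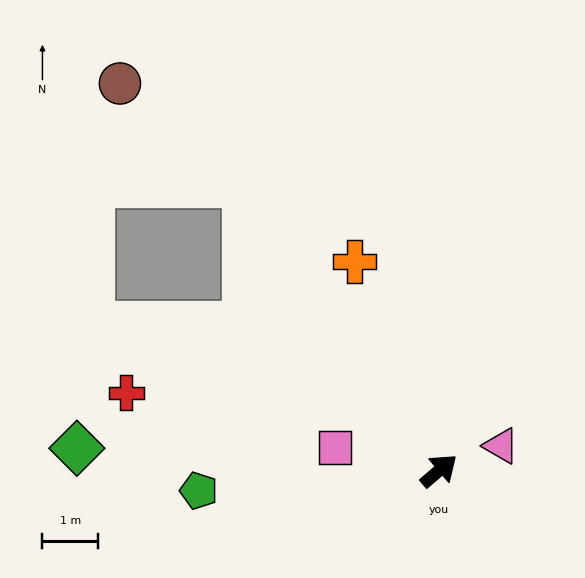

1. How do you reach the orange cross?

turn left 72°, forward 4.0 m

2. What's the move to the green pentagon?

turn left 144°, forward 4.3 m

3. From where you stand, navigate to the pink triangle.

turn right 19°, forward 1.2 m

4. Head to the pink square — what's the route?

turn left 127°, forward 1.9 m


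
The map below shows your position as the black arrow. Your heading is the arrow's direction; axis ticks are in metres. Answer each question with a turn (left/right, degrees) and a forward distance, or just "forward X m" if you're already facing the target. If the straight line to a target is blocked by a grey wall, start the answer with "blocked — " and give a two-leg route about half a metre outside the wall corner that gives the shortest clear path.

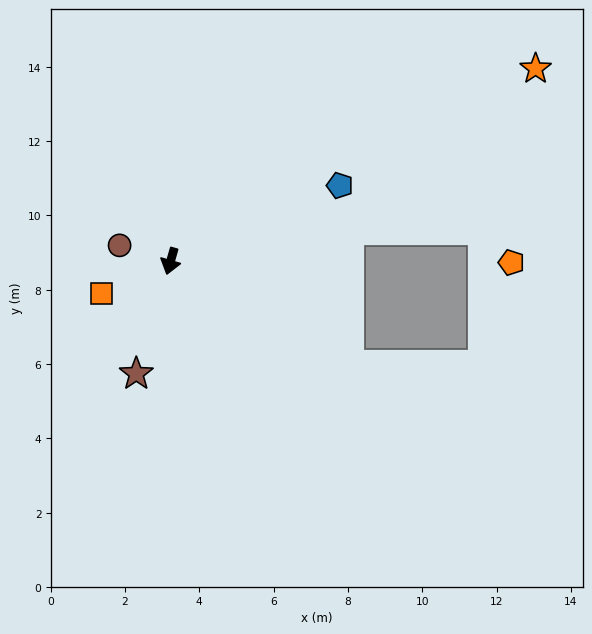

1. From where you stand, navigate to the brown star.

forward 3.2 m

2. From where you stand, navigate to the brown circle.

turn right 91°, forward 1.4 m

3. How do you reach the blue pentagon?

turn left 130°, forward 5.0 m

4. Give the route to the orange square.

turn right 49°, forward 2.1 m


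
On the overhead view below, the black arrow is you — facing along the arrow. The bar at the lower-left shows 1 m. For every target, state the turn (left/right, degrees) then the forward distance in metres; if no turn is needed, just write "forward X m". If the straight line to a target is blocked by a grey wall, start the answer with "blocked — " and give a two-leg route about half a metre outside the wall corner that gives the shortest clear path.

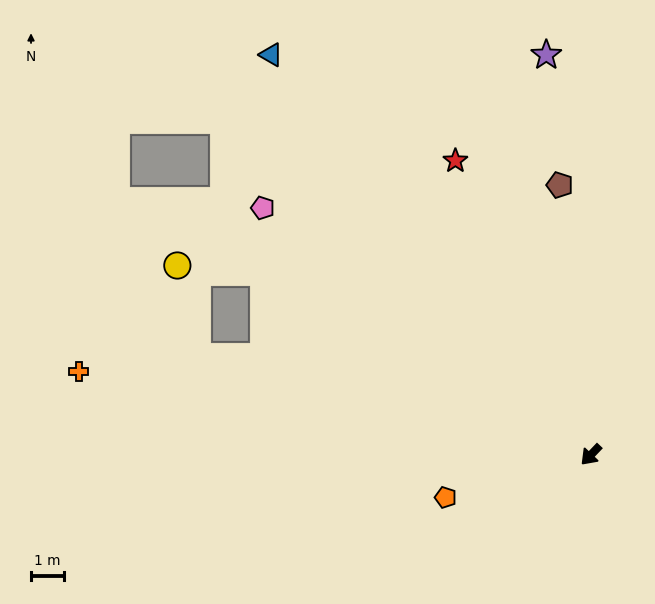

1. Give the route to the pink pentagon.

turn right 83°, forward 12.3 m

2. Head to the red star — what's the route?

turn right 112°, forward 9.7 m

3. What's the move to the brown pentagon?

turn right 130°, forward 8.1 m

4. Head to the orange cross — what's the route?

turn right 56°, forward 15.6 m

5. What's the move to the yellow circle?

blocked — turn right 76°, forward 11.2 m, then turn left 25°, forward 2.6 m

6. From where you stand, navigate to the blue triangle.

turn right 98°, forward 15.4 m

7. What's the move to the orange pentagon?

turn right 30°, forward 4.5 m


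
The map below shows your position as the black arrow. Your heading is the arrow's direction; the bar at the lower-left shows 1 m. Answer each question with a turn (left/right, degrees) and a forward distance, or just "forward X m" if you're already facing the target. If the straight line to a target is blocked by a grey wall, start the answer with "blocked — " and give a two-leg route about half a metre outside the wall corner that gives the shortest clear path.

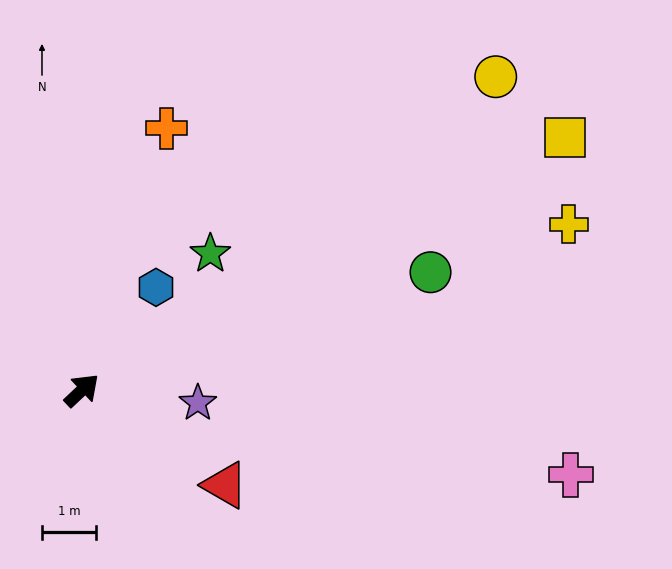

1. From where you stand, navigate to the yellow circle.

turn right 6°, forward 9.5 m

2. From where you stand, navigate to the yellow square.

turn right 16°, forward 10.0 m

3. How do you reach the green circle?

turn right 25°, forward 6.8 m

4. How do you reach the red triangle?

turn right 77°, forward 3.2 m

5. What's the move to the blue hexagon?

turn left 11°, forward 2.3 m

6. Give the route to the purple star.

turn right 50°, forward 2.1 m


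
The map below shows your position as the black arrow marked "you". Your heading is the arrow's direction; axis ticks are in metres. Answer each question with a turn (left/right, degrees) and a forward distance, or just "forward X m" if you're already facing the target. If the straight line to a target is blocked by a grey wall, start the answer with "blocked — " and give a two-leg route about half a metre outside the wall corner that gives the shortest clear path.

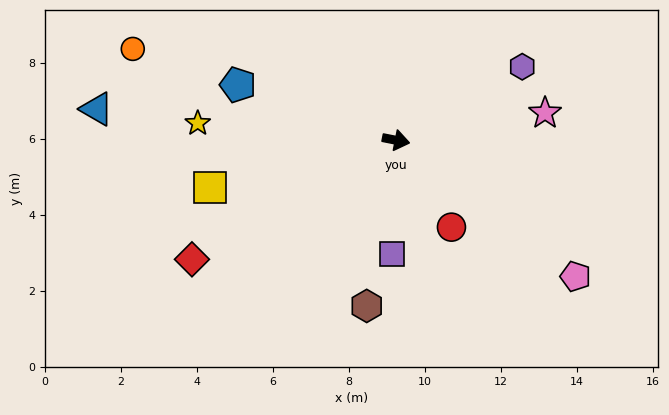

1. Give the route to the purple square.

turn right 81°, forward 3.0 m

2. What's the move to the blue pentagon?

turn left 172°, forward 4.4 m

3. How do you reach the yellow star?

turn right 174°, forward 5.2 m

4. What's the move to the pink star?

turn left 22°, forward 4.0 m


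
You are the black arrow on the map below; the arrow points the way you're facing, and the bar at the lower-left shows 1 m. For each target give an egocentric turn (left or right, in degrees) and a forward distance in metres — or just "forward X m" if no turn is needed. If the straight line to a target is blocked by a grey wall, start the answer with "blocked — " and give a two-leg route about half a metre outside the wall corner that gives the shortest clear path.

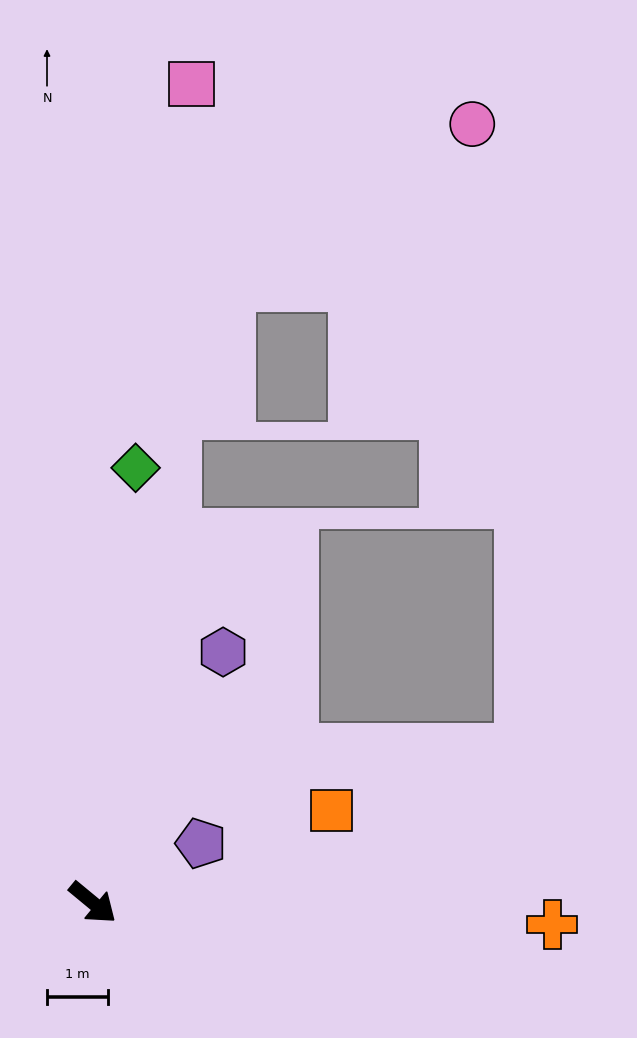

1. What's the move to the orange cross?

turn left 37°, forward 7.5 m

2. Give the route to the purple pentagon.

turn left 68°, forward 2.0 m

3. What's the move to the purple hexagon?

turn left 102°, forward 4.6 m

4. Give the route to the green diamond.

turn left 124°, forward 7.1 m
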